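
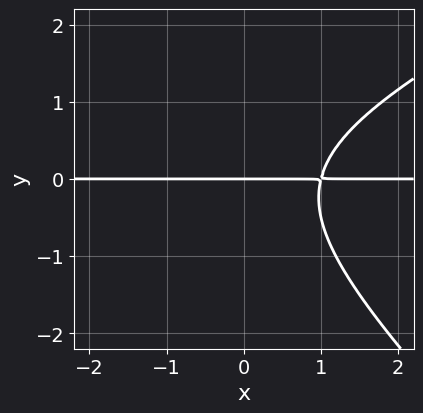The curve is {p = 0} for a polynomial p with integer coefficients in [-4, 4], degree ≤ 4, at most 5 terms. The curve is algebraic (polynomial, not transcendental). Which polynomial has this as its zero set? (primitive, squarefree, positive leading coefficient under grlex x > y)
x^2*y - x*y^2 - 2*y^3 + 2*x*y - 3*y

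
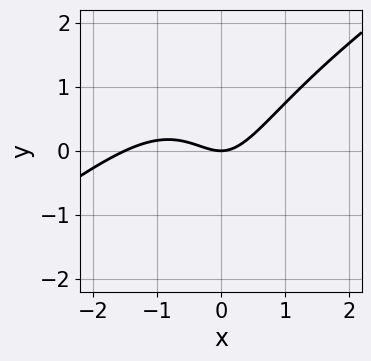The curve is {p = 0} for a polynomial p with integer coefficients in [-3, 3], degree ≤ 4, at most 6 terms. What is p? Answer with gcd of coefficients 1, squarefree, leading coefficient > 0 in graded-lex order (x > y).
(a) Degree: the shape is more complex than any degree-2 curve, so deg p = 3.
(b) From the visible intercepts: it crosses the y-axis at the gridline y = 0; one x-axis crossing is at x = 0.
(c) The integer polynomial consistent with all of this is the stated p.

2*x^3 - 3*x^2*y + 3*x^2 - y^2 - 3*y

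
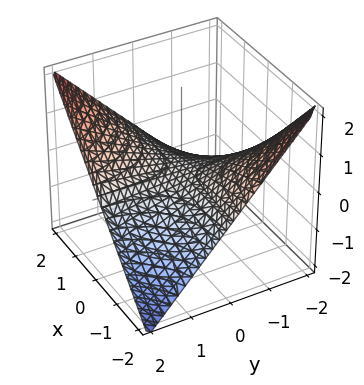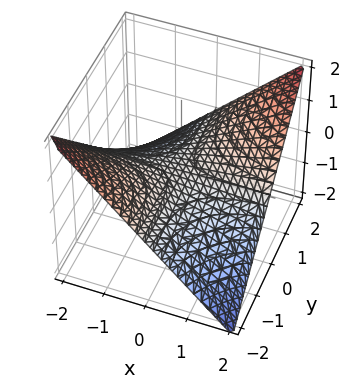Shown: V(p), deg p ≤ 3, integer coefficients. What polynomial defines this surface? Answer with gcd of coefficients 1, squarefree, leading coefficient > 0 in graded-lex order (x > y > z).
(a) deg p = 2. A hyperbolic paraboloid; a quadric.
(b) Against the integer gridlines: the visible x-axis segment lies entirely on the surface; every point of the y-axis in the box is on the surface; it meets the z-axis at z = 0 (among the integer gridlines).
(c) Matching integer coefficients to the picture gives p.

x*y - 2*z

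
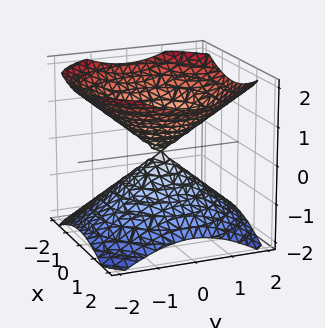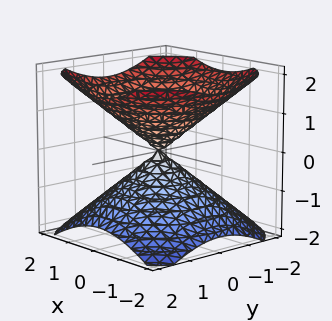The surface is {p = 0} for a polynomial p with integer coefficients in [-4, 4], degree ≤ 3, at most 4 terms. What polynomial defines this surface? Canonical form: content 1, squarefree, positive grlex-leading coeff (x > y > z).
2*x^2 + 2*y^2 - 3*z^2

(a) I count 2 distinct pieces.
(b) The degree is 2 — two nappes meeting at a single point; a quadric.
(c) Symmetries: mirror symmetry z ↦ −z ⇒ only even powers of z; the z-axis is an axis of rotation, so x and y enter only as x² + y².
(d) Checking where it meets the axes: it meets the x-axis at x = 0 (among the integer gridlines); it meets the y-axis at y = 0 (among the integer gridlines).
(e) Assembling these constraints gives the stated polynomial.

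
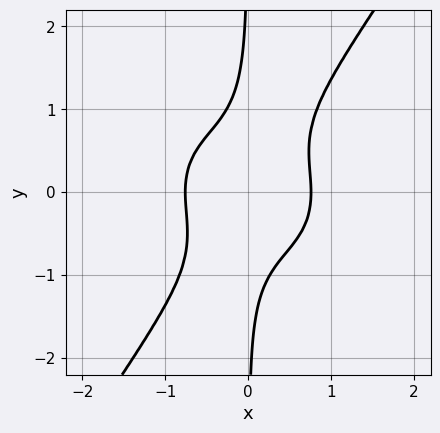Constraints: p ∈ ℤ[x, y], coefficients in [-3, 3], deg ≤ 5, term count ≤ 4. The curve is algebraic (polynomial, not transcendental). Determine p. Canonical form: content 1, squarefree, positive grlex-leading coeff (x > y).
The degree is 4 — no degree-3 curve has this shape.
Checking where it meets the axes: it misses every integer gridline on the y-axis.
Fitting integer coefficients to these (and the overall shape) gives p.

3*x^4 + 3*x^2*y^2 - 3*x*y^3 - 1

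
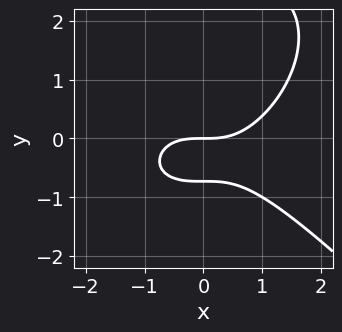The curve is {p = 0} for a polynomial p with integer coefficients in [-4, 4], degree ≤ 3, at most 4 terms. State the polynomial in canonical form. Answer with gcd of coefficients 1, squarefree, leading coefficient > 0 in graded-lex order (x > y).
x^3 + y^3 - 2*y^2 - 2*y

1. The degree is 3 — a generic line meets the curve in up to 3 points.
2. Observable constraints: it meets the x-axis at x = 0 (among the integer gridlines); it crosses the y-axis at the gridline y = 0.
3. Fitting integer coefficients to these (and the overall shape) gives p.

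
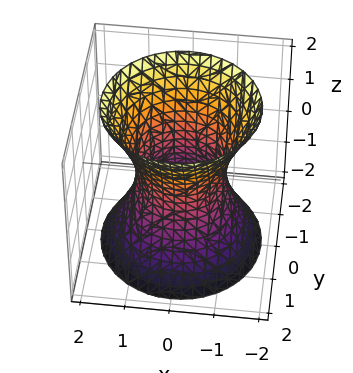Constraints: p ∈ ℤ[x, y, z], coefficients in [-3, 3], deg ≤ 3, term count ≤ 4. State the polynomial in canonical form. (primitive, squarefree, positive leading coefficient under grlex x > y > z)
(a) Degree: an hourglass — one-sheet hyperboloid; a quadric, so deg p = 2.
(b) Symmetries: every cross-section ⟂ z is a circle, so x, y appear only via x² + y²; mirror symmetry z ↦ −z ⇒ only even powers of z.
(c) Against the integer gridlines: among the integer gridlines, it crosses the y-axis at y ∈ {-1, 1}; it misses every integer gridline on the z-axis.
(d) Putting this together gives p.

2*x^2 + 2*y^2 - z^2 - 2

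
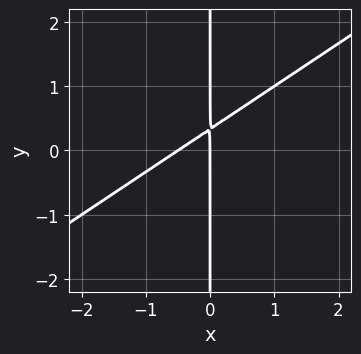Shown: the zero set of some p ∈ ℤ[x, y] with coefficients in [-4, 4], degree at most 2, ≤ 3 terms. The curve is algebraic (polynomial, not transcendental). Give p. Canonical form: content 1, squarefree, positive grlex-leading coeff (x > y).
Degree: no degree-1 curve has this shape, so deg p = 2.
Observable constraints: the visible y-axis segment lies entirely on the curve; one x-axis crossing is at x = 0.
The integer polynomial consistent with all of this is the stated p.

2*x^2 - 3*x*y + x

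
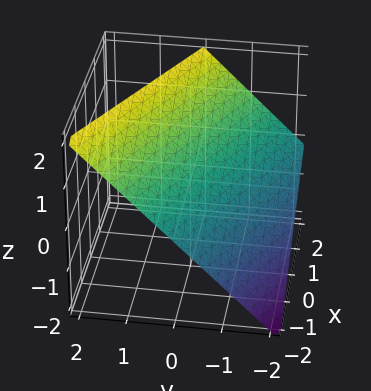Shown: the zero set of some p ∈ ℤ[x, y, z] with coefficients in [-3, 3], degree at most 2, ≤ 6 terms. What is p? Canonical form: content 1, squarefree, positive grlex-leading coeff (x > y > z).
(a) The degree is 1 — the surface is flat (a plane).
(b) From the axis intercepts and sections: it meets the y-axis at y = -1 (among the integer gridlines); it crosses the z-axis at the gridline z = 1; it crosses the x-axis at the gridline x = -2.
(c) Putting this together gives p.

x + 2*y - 2*z + 2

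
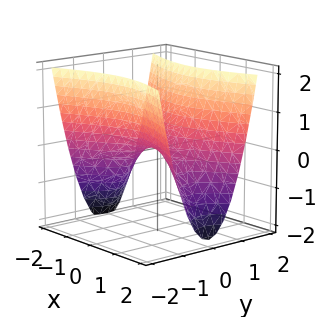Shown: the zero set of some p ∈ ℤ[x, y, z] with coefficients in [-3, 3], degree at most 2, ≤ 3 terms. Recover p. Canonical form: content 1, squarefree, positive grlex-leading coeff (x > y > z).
x^2 - 3*y^2 + 2*z

(a) The degree is 2 — a saddle surface; a quadric.
(b) Symmetries: mirror symmetry y ↦ −y ⇒ only even powers of y; mirror symmetry x ↦ −x ⇒ only even powers of x.
(c) From the visible intercepts: one z-axis crossing is at z = 0; one x-axis crossing is at x = 0.
(d) Assembling these constraints gives the stated polynomial.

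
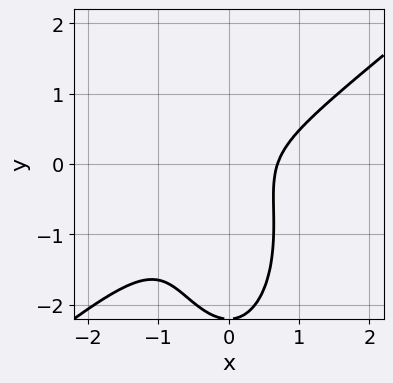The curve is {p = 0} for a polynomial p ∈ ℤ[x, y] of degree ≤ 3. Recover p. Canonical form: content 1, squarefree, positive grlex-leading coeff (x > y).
Degree: a generic line meets the curve in up to 3 points, so deg p = 3.
Against the integer gridlines: no y-intercept at any integer in the box.
Matching integer coefficients to the picture gives p.

3*x^3 - 3*x^2*y - y^3 - 2*y^2 - 1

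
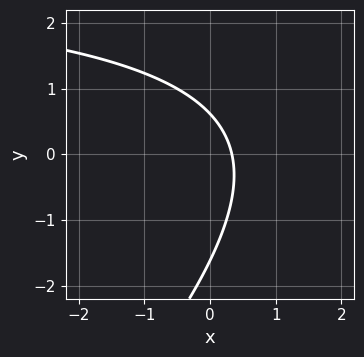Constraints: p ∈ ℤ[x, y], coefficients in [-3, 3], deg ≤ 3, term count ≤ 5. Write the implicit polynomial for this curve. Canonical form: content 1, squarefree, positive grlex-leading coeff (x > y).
x*y - y^2 - 3*x - y + 1

(a) Degree: a generic line meets the curve in up to 2 points, so deg p = 2.
(b) The integer polynomial consistent with all of this is the stated p.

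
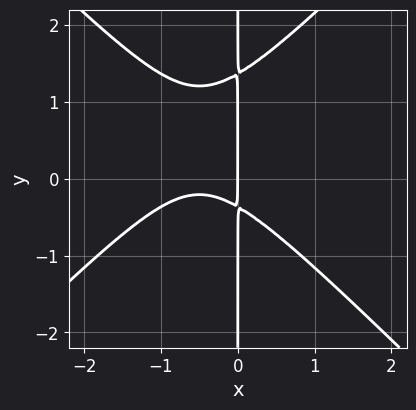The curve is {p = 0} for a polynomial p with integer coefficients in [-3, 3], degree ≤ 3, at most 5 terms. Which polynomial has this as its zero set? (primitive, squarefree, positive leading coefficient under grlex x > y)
2*x^3 - 2*x*y^2 + 2*x^2 + 2*x*y + x

(a) The degree is 3 — a generic line meets the curve in up to 3 points.
(b) From the axis intercepts and sections: the visible y-axis segment lies entirely on the curve; it crosses the x-axis at the gridline x = 0.
(c) The integer polynomial consistent with all of this is the stated p.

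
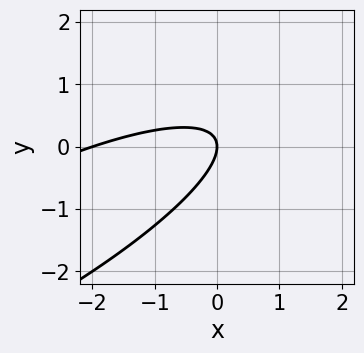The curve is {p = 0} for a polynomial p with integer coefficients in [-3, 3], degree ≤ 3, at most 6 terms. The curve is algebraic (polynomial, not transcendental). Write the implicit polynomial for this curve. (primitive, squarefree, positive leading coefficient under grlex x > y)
deg p = 2.
Checking where it meets the axes: among the integer gridlines, it crosses the x-axis at x ∈ {-2, 0}; it meets the y-axis at y = 0 (among the integer gridlines).
Fitting integer coefficients to these (and the overall shape) gives p.

x^2 - 3*x*y + 3*y^2 + 2*x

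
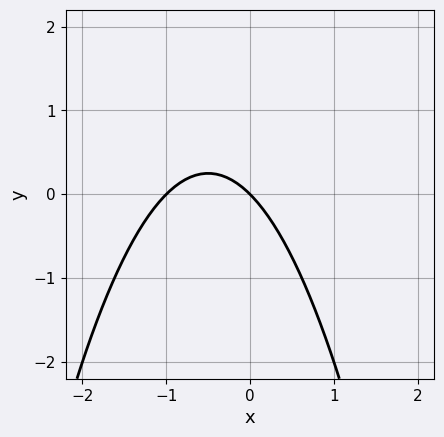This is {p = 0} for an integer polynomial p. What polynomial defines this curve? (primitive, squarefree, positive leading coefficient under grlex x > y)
(a) deg p = 2. No degree-1 curve has this shape.
(b) From the visible intercepts: one y-axis crossing is at y = 0; among the integer gridlines, it crosses the x-axis at x ∈ {-1, 0}.
(c) Fitting integer coefficients to these (and the overall shape) gives p.

x^2 + x + y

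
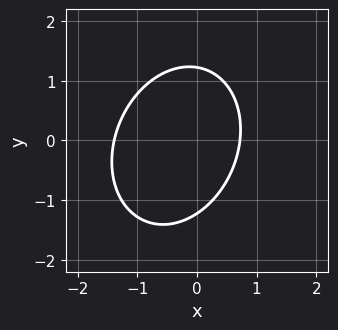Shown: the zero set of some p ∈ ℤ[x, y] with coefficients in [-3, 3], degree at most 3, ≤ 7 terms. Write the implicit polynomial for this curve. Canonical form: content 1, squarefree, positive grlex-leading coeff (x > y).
1. deg p = 2.
2. Putting this together gives p.

3*x^2 - x*y + 2*y^2 + 2*x - 3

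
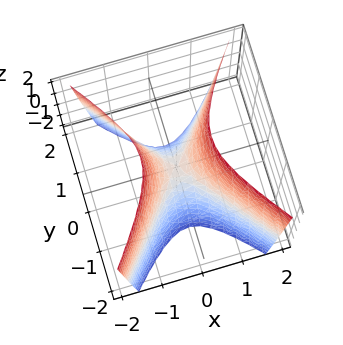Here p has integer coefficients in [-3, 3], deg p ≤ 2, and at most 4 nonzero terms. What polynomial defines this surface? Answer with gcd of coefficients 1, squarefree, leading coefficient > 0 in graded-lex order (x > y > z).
(a) The degree is 2 — a saddle surface; a quadric.
(b) Symmetries: mirror symmetry y ↦ −y ⇒ only even powers of y; it's symmetric under x → −x, forcing even powers of x.
(c) Observable constraints: it meets the z-axis at z = 0 (among the integer gridlines); it meets the y-axis at y = 0 (among the integer gridlines); one x-axis crossing is at x = 0.
(d) Together with the visible shape, these determine p as stated.

3*x^2 - 2*y^2 - z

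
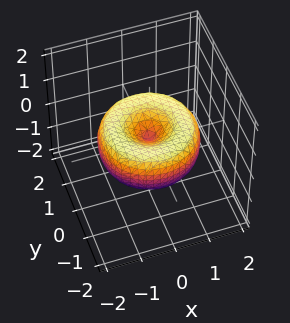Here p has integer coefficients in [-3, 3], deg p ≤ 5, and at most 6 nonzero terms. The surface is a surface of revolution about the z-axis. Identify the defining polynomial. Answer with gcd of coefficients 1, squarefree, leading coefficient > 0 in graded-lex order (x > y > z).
x^4 + 2*x^2*y^2 + y^4 - 2*x^2 - 2*y^2 + 2*z^2

The degree is 4 — the shape is more complex than any degree-3 surface.
Symmetries: rotational symmetry about the z-axis ⇒ p depends on x, y only through x² + y².
From the axis intercepts and sections: one x-axis crossing is at x = 0; a circular section at z = 0 has radius between 1 and 2; it meets the y-axis at y = 0 (among the integer gridlines).
Matching integer coefficients to the picture gives p.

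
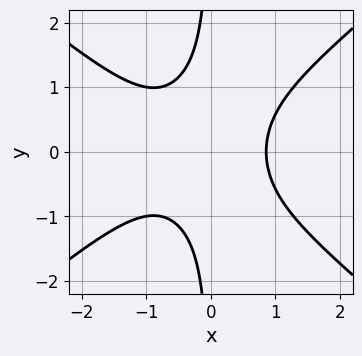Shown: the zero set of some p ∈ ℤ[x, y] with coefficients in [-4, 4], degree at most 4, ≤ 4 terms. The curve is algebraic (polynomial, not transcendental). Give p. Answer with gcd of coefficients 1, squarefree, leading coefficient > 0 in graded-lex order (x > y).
1. deg p = 3. No degree-2 curve has this shape.
2. Symmetries: mirror symmetry y ↦ −y ⇒ only even powers of y.
3. Against the integer gridlines: the curve avoids every integer y-axis point in the box.
4. The integer polynomial consistent with all of this is the stated p.

2*x^3 - 3*x*y^2 + x^2 - 2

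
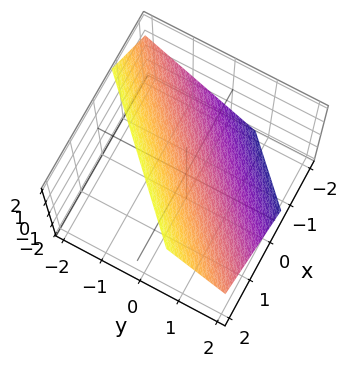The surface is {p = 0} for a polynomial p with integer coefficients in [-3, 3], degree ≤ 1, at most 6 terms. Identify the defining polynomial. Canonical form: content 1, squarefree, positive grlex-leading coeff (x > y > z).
3*x - 3*y - 3*z + 2

The degree is 1 — every cross-section is a straight line — this is a plane.
The integer polynomial consistent with all of this is the stated p.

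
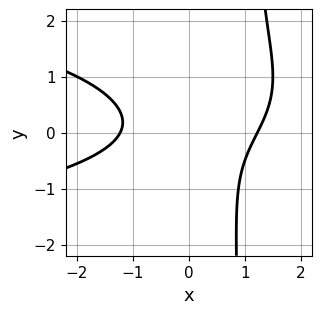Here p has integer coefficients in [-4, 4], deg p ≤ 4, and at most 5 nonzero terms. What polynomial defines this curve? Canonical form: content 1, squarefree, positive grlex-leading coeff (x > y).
1. deg p = 3. A generic line meets the curve in up to 3 points.
2. Observable constraints: the curve avoids every integer y-axis point in the box.
3. Fitting integer coefficients to these (and the overall shape) gives p.

3*x*y^2 + 2*x^2 - 2*x*y - 3*y^2 - 3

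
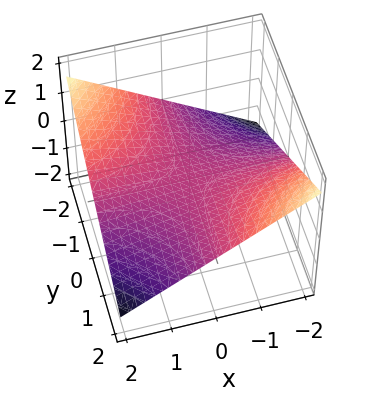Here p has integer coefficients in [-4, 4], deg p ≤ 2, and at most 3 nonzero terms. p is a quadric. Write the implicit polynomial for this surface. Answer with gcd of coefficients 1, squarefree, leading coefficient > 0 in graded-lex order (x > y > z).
x*y + 3*z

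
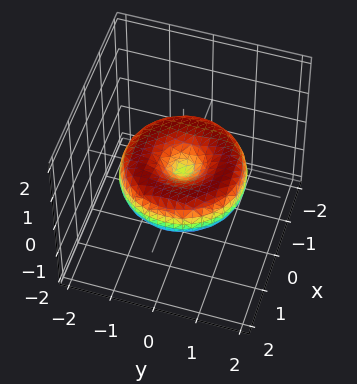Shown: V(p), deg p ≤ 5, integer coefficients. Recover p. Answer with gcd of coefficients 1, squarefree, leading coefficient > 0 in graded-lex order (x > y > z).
x^4 + 2*x^2*y^2 + y^4 - 2*x^2 - 2*y^2 + 3*z^2

(a) The degree is 4 — a generic line meets the surface in up to 4 points.
(b) Symmetries: the z-axis is an axis of rotation, so x and y enter only as x² + y².
(c) Against the integer gridlines: a circular section at z = 0 has radius between 1 and 2; it meets the x-axis at x = 0 (among the integer gridlines); one y-axis crossing is at y = 0; it meets the z-axis at z = 0 (among the integer gridlines).
(d) Solving for integer coefficients yields p as stated.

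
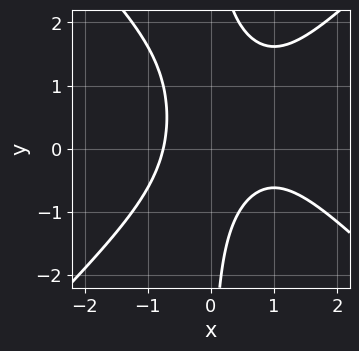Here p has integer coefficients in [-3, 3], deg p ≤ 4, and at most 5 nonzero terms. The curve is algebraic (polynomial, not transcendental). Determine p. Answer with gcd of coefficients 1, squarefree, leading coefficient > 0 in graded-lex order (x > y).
First, the degree is 3 — the shape is more complex than any degree-2 curve.
Next, from the axis intercepts and sections: no y-intercept at any integer in the box.
Finally, solving for integer coefficients yields p as stated.

x^3 - x*y^2 - x^2 + x*y + 1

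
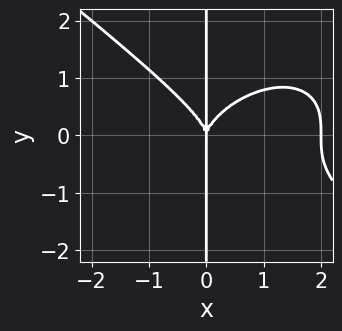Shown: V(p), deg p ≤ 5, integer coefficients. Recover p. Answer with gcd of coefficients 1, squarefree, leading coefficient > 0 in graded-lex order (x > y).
First, degree: no degree-3 curve has this shape, so deg p = 4.
Next, observable constraints: the visible y-axis segment lies entirely on the curve; among the integer gridlines, it crosses the x-axis at x ∈ {0, 2}.
Finally, matching integer coefficients to the picture gives p.

x^4 + 2*x*y^3 - 2*x^3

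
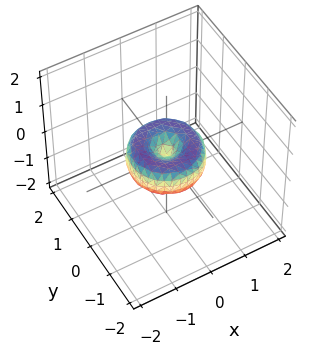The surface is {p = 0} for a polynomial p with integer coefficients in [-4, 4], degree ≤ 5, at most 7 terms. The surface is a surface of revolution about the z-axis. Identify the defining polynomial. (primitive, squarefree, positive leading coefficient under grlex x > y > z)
x^4 + 2*x^2*y^2 + y^4 - x^2 - y^2 + z^2

(a) The degree is 4 — the shape is more complex than any degree-3 surface.
(b) Symmetries: rotational symmetry about the z-axis ⇒ p depends on x, y only through x² + y².
(c) From the axis intercepts and sections: a circular section at z = 0 has radius exactly 1; it meets the z-axis at z = 0 (among the integer gridlines); among the integer gridlines, it crosses the x-axis at x ∈ {-1, 0, 1}.
(d) Matching integer coefficients to the picture gives p.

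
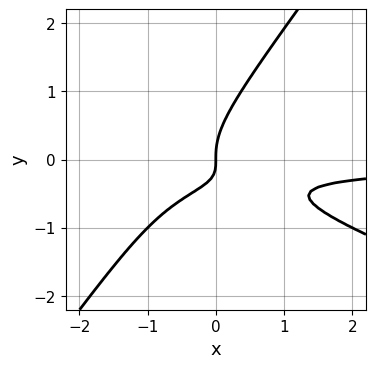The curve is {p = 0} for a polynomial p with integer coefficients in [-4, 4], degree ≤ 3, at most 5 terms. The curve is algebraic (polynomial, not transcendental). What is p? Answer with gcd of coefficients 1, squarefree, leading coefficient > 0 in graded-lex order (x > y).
x^2*y + 2*x*y^2 - 2*y^3 + 2*x*y + x

The degree is 3 — a generic line meets the curve in up to 3 points.
Checking where it meets the axes: it meets the y-axis at y = 0 (among the integer gridlines); it crosses the x-axis at the gridline x = 0.
Matching integer coefficients to the picture gives p.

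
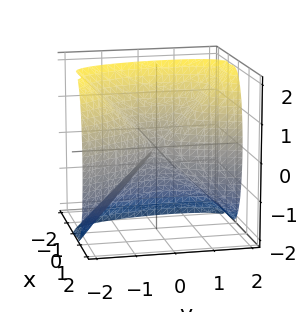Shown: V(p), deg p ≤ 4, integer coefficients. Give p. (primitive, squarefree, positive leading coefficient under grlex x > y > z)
1. deg p = 3. The shape is more complex than any degree-2 surface.
2. Observable constraints: one y-axis crossing is at y = 0; it meets the z-axis at z = 0 (among the integer gridlines); it meets the x-axis at x = 0 (among the integer gridlines).
3. Fitting integer coefficients to these (and the overall shape) gives p.

3*x^3 + x^2*y - y^2 + z^2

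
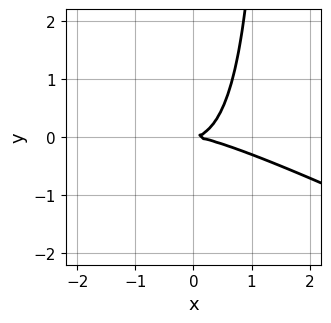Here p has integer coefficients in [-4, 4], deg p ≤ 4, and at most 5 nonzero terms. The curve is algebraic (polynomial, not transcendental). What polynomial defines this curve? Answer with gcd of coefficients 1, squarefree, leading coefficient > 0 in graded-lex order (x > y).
x^3 + 3*x^2*y + 2*x*y^2 - 3*y^2

(a) deg p = 3. The shape is more complex than any degree-2 curve.
(b) Observable constraints: it crosses the x-axis at the gridline x = 0; it meets the y-axis at y = 0 (among the integer gridlines).
(c) These observations pin down the coefficients.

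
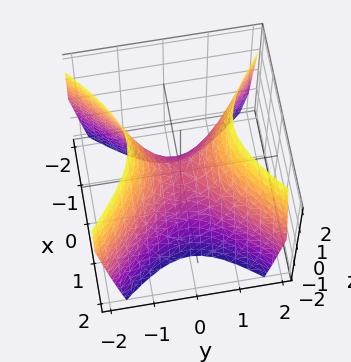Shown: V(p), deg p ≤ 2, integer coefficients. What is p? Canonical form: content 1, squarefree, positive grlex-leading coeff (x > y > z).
3*x^2 - 3*y^2 + 2*z

(a) deg p = 2. A hyperbolic paraboloid; a quadric.
(b) Symmetries: mirror symmetry x ↦ −x ⇒ only even powers of x; it's symmetric under y → −y, forcing even powers of y.
(c) Against the integer gridlines: one z-axis crossing is at z = 0; it crosses the y-axis at the gridline y = 0.
(d) Fitting integer coefficients to these (and the overall shape) gives p.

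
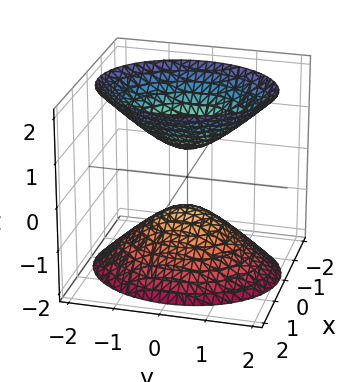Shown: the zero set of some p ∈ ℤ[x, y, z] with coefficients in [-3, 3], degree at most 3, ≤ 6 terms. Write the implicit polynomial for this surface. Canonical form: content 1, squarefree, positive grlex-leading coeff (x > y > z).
3*x^2 + 2*y^2 - 2*z^2 + 1

(a) I count 2 distinct pieces. Treating them together as one polynomial.
(b) deg p = 2. Two sheets facing apart; a quadric.
(c) Symmetries: mirror symmetry z ↦ −z ⇒ only even powers of z; it's symmetric under x → −x, forcing even powers of x; the y ↦ −y reflection is a symmetry, so y appears only in even powers.
(d) Checking where it meets the axes: the surface avoids every integer y-axis point in the box; no x-intercept at any integer in the box.
(e) Together with the visible shape, these determine p as stated.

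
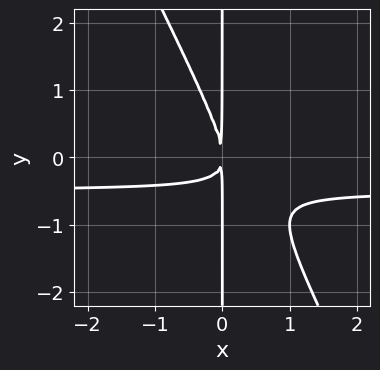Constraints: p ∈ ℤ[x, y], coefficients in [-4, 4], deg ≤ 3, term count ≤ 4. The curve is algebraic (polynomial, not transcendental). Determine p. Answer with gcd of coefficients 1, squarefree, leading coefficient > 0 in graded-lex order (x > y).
2*x^2*y + x*y^2 + x^2

1. The degree is 3 — the shape is more complex than any degree-2 curve.
2. Against the integer gridlines: every point of the y-axis in the box is on the curve.
3. Assembling these constraints gives the stated polynomial.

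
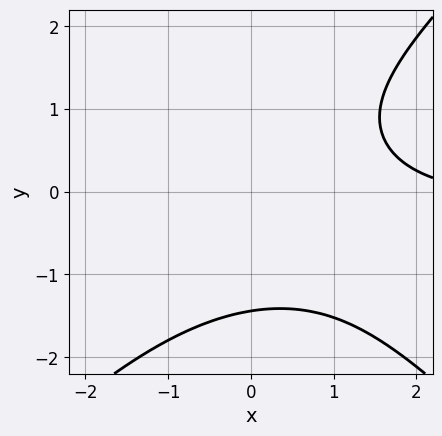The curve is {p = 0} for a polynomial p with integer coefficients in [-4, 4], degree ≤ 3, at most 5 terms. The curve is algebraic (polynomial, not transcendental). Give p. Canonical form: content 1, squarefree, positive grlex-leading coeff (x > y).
x^2*y - y^3 + x - 3

First, degree: no degree-2 curve has this shape, so deg p = 3.
Then, observable constraints: the curve avoids every integer x-axis point in the box.
Finally, solving for integer coefficients yields p as stated.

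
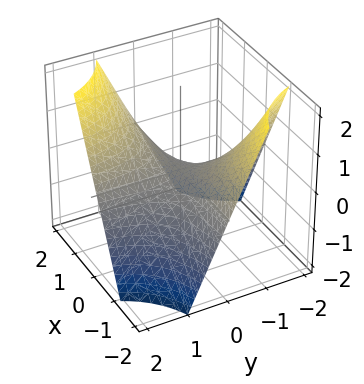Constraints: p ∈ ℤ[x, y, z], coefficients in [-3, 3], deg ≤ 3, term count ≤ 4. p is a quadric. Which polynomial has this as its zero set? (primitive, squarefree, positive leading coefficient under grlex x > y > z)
x*y - z

First, degree: a saddle surface; a quadric, so deg p = 2.
Then, reading off the gridlines: every point of the y-axis in the box is on the surface; the visible x-axis segment lies entirely on the surface; it crosses the z-axis at the gridline z = 0.
Finally, assembling these constraints gives the stated polynomial.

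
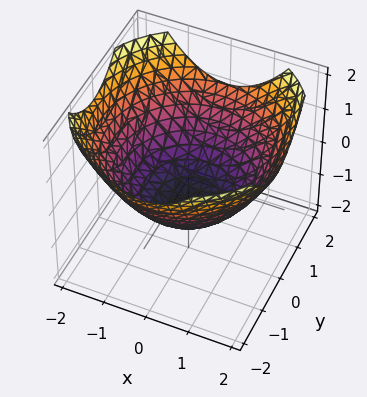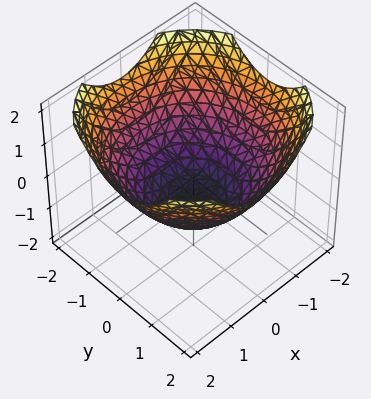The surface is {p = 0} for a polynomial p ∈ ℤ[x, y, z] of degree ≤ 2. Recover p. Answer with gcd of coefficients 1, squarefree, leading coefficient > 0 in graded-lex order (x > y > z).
(a) deg p = 2.
(b) Symmetries: every cross-section ⟂ z is a circle, so x, y appear only via x² + y².
(c) From the visible intercepts: it meets the z-axis at z = -1 (among the integer gridlines); a circular section at z = 0 has radius between 1 and 2.
(d) The integer polynomial consistent with all of this is the stated p.

x^2 + y^2 - 2*z - 2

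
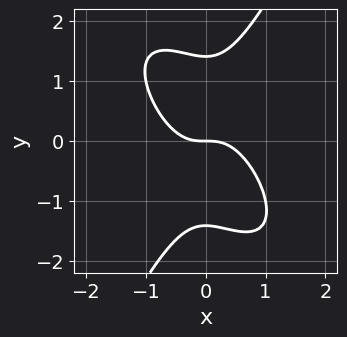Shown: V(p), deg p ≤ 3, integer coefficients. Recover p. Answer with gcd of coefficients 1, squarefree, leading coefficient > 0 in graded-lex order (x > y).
3*x^3 + 2*x^2*y - y^3 + 2*y

Degree: the shape is more complex than any degree-2 curve, so deg p = 3.
From the visible intercepts: it meets the x-axis at x = 0 (among the integer gridlines); it meets the y-axis at y = 0 (among the integer gridlines).
The integer polynomial consistent with all of this is the stated p.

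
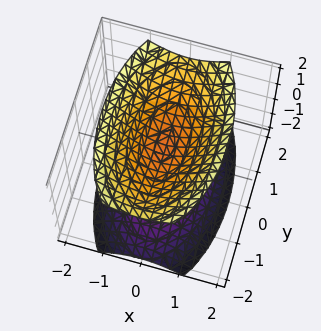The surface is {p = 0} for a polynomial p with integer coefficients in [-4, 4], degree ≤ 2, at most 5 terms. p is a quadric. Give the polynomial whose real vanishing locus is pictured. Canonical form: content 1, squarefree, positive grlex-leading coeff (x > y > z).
First, there are 2 components.
Then, the degree is 2 — two sheets facing apart; a quadric.
Then, symmetries: mirror symmetry y ↦ −y ⇒ only even powers of y; the z ↦ −z reflection is a symmetry, so z appears only in even powers; it's symmetric under x → −x, forcing even powers of x.
Next, checking where it meets the axes: no y-intercept at any integer in the box; the surface avoids every integer x-axis point in the box.
Finally, putting this together gives p.

3*x^2 + y^2 - 2*z^2 + 1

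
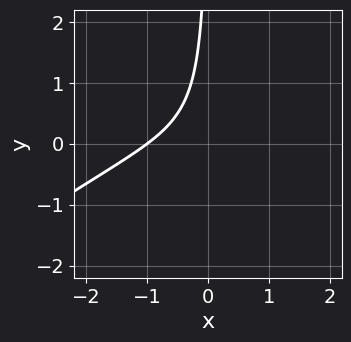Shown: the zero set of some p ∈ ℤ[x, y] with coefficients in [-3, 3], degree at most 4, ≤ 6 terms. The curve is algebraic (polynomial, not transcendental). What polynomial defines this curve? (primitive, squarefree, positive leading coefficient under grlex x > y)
First, deg p = 3. No degree-2 curve has this shape.
Then, observable constraints: one x-axis crossing is at x = -1; it misses every integer gridline on the y-axis.
Finally, solving for integer coefficients yields p as stated.

x^3 - 2*x^2*y + x*y^2 + 2*x*y + 1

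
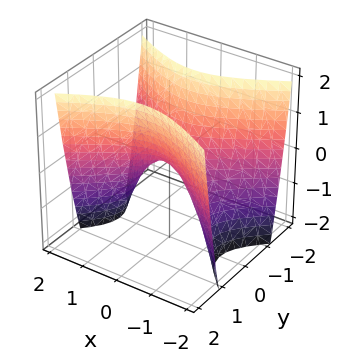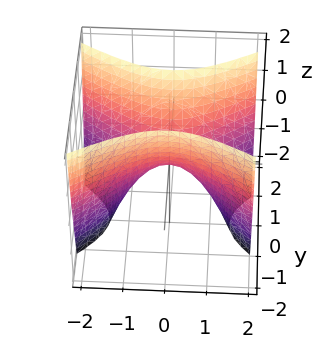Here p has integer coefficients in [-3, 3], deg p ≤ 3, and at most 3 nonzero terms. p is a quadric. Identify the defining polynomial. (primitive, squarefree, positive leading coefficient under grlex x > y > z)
1. Degree: a saddle surface; a quadric, so deg p = 2.
2. Symmetries: mirror symmetry y ↦ −y ⇒ only even powers of y; the x ↦ −x reflection is a symmetry, so x appears only in even powers.
3. Against the integer gridlines: it crosses the x-axis at the gridline x = 0; it meets the z-axis at z = 0 (among the integer gridlines).
4. The integer polynomial consistent with all of this is the stated p.

x^2 - 2*y^2 + z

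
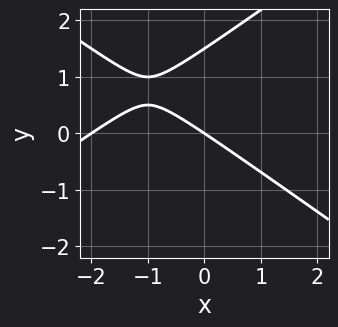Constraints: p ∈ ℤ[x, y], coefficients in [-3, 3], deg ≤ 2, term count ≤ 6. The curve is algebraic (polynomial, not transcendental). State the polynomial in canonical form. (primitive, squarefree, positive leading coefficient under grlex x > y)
Degree: the shape is more complex than any degree-1 curve, so deg p = 2.
Against the integer gridlines: it meets the y-axis at y = 0 (among the integer gridlines); the x-axis gridline crossings are at x ∈ {-2, 0}.
Fitting integer coefficients to these (and the overall shape) gives p.

x^2 - 2*y^2 + 2*x + 3*y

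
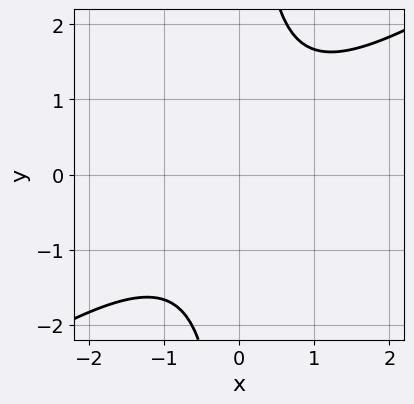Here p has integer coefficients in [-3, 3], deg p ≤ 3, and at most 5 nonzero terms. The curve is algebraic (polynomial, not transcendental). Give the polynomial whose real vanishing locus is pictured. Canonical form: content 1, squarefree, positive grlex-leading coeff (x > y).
2*x^2 - 3*x*y + 3

The degree is 2 — no degree-1 curve has this shape.
Against the integer gridlines: it misses every integer gridline on the y-axis; the curve avoids every integer x-axis point in the box.
The integer polynomial consistent with all of this is the stated p.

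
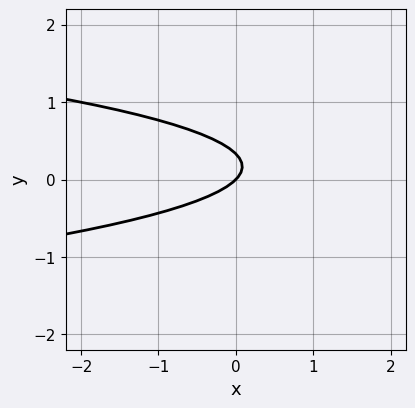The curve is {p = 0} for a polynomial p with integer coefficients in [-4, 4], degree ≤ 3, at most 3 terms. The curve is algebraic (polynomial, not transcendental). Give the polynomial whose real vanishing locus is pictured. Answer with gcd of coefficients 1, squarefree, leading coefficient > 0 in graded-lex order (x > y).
1. Degree: a generic line meets the curve in up to 2 points, so deg p = 2.
2. Checking where it meets the axes: one y-axis crossing is at y = 0; one x-axis crossing is at x = 0.
3. Fitting integer coefficients to these (and the overall shape) gives p.

3*y^2 + x - y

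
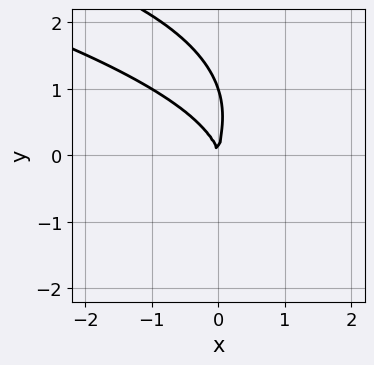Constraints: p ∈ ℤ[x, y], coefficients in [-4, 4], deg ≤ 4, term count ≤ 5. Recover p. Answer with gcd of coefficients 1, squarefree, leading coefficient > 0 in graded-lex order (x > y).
y^4 + 3*x*y^2 - y^3 + 3*x^2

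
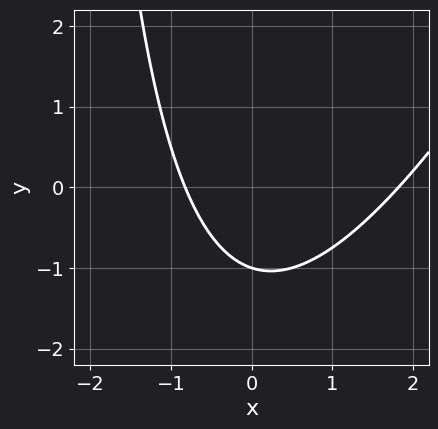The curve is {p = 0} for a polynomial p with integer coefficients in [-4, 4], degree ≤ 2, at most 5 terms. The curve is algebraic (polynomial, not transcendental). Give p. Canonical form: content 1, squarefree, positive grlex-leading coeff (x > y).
2*x^2 - x*y - 2*x - 3*y - 3

First, deg p = 2. A generic line meets the curve in up to 2 points.
Then, observable constraints: it crosses the y-axis at the gridline y = -1.
Finally, together with the visible shape, these determine p as stated.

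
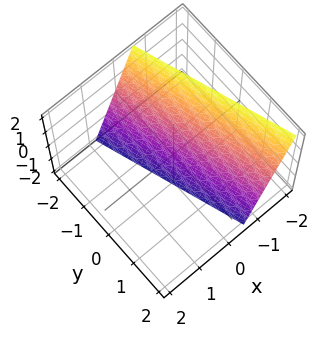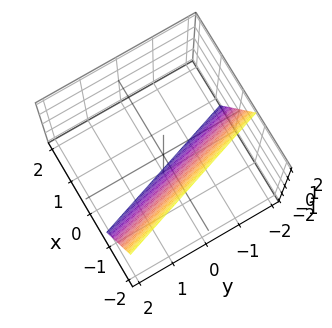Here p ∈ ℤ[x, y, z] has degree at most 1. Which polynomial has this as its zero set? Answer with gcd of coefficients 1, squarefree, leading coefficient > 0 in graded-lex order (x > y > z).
3*x + y + z + 2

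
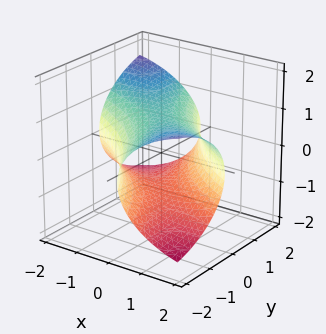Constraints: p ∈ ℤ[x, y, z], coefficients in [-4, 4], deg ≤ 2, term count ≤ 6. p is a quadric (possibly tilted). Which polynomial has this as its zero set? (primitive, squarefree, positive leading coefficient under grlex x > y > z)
x^2 + 3*x*y + y^2 + 3*z^2 - 3

(a) Degree: the shape is more complex than any degree-1 surface, so deg p = 2.
(b) Reading off the gridlines: among the integer gridlines, it crosses the z-axis at z ∈ {-1, 1}.
(c) Matching integer coefficients to the picture gives p.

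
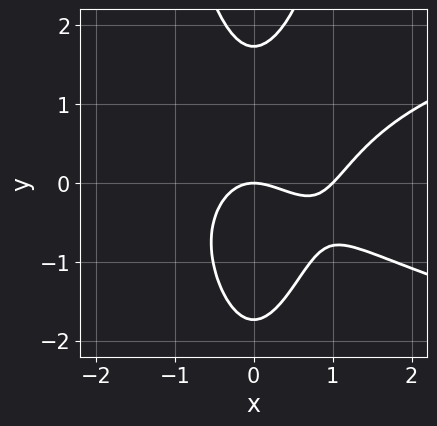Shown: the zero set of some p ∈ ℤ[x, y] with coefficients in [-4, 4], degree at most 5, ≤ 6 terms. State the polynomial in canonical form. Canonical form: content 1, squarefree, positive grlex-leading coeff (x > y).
3*x^2*y^2 - 3*x^3 - y^3 + 3*x^2 + 3*y

(a) The degree is 4 — no degree-3 curve has this shape.
(b) Against the integer gridlines: it meets the y-axis at y = 0 (among the integer gridlines); among the integer gridlines, it crosses the x-axis at x ∈ {0, 1}.
(c) The integer polynomial consistent with all of this is the stated p.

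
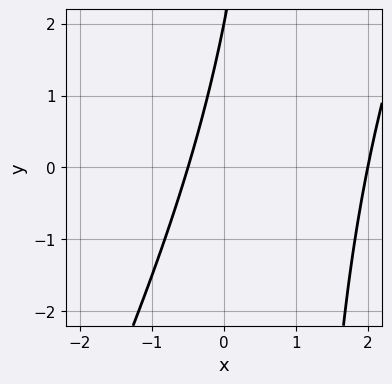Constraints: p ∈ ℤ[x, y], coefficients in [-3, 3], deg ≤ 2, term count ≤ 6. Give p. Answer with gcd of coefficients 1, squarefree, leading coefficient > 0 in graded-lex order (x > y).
2*x^2 - x*y - 3*x + y - 2

First, degree: a generic line meets the curve in up to 2 points, so deg p = 2.
Then, from the visible intercepts: one y-axis crossing is at y = 2; it meets the x-axis at x = 2 (among the integer gridlines).
Finally, matching integer coefficients to the picture gives p.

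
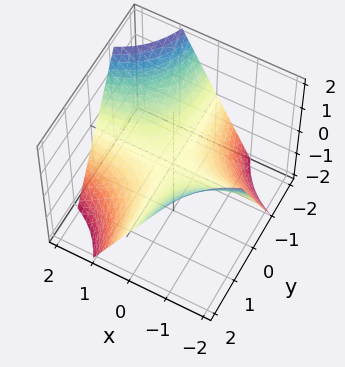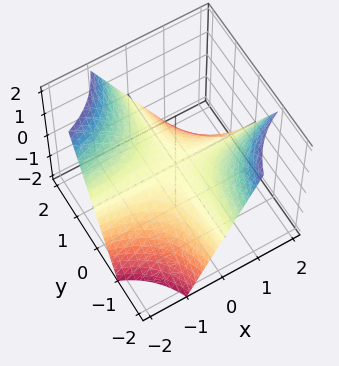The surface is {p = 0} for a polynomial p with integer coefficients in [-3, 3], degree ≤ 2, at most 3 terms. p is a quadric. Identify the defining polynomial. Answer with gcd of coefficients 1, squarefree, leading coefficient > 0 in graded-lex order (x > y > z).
x*y + z

1. Degree: a hyperbolic paraboloid; a quadric, so deg p = 2.
2. Reading off the gridlines: the visible y-axis segment lies entirely on the surface; it crosses the z-axis at the gridline z = 0; every point of the x-axis in the box is on the surface.
3. Matching integer coefficients to the picture gives p.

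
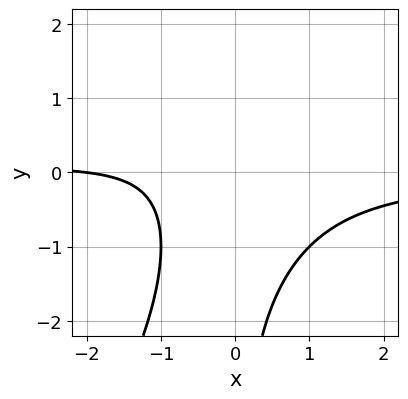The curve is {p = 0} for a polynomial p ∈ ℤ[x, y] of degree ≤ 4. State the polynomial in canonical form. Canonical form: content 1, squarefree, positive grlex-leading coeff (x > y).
2*x^2*y - x*y^2 + x + 2

deg p = 3.
Observable constraints: no y-intercept at any integer in the box; it meets the x-axis at x = -2 (among the integer gridlines).
Together with the visible shape, these determine p as stated.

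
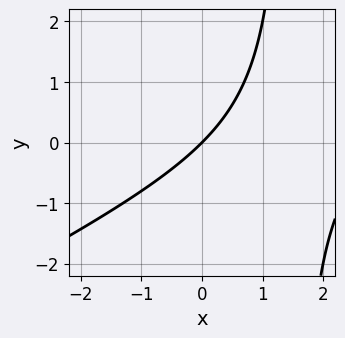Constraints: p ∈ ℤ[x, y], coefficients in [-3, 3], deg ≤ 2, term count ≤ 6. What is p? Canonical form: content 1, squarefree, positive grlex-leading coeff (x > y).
First, deg p = 2. No degree-1 curve has this shape.
Next, from the visible intercepts: it meets the x-axis at x = 0 (among the integer gridlines); it meets the y-axis at y = 0 (among the integer gridlines).
Finally, matching integer coefficients to the picture gives p.

x^2 - 2*x*y - 3*x + 3*y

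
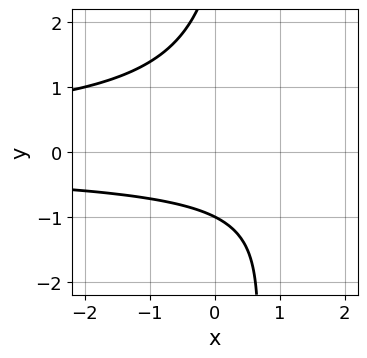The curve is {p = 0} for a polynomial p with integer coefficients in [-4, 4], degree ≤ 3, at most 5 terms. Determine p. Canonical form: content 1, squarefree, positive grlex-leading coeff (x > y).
2*x*y^2 - y^2 + 2*y + 3

1. deg p = 3.
2. Against the integer gridlines: the curve avoids every integer x-axis point in the box; it meets the y-axis at y = -1 (among the integer gridlines).
3. The integer polynomial consistent with all of this is the stated p.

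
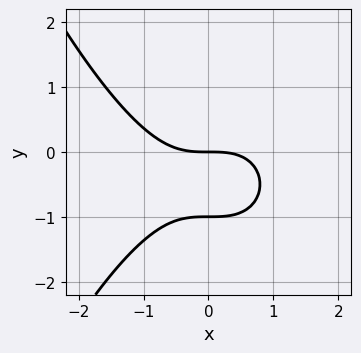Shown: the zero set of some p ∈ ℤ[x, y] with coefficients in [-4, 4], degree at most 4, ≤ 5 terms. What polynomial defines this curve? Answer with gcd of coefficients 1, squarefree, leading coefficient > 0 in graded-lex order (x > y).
x^3 + 2*y^2 + 2*y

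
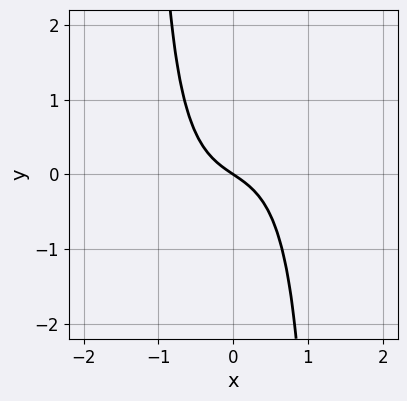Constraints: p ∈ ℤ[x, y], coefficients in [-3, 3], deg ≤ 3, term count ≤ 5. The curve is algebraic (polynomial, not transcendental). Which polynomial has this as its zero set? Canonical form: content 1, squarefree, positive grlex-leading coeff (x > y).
deg p = 3. No degree-2 curve has this shape.
Observable constraints: it crosses the y-axis at the gridline y = 0; it meets the x-axis at x = 0 (among the integer gridlines).
Together with the visible shape, these determine p as stated.

3*x^3 - 2*x^2*y + 2*x + 3*y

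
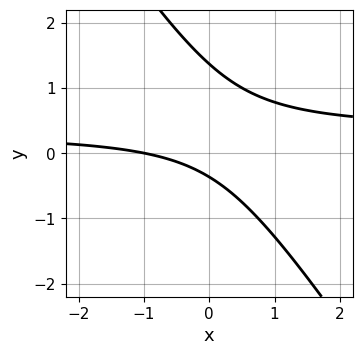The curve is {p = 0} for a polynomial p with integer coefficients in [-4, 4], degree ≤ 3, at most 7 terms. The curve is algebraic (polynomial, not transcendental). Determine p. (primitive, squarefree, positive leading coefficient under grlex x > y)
(a) The degree is 2 — no degree-1 curve has this shape.
(b) From the axis intercepts and sections: it crosses the x-axis at the gridline x = -1.
(c) These observations pin down the coefficients.

3*x*y + 2*y^2 - x - 2*y - 1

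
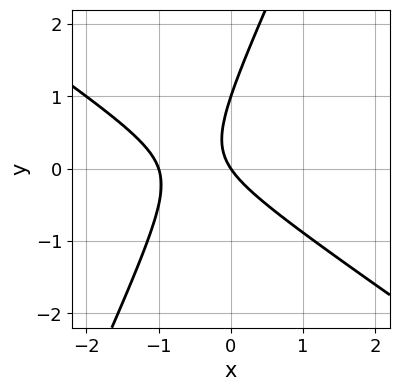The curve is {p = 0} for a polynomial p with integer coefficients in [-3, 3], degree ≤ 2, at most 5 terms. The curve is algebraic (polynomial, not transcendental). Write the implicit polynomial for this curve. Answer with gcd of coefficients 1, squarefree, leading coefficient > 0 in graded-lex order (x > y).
First, degree: no degree-1 curve has this shape, so deg p = 2.
Then, observable constraints: the x-axis gridline crossings are at x ∈ {-1, 0}; the y-axis gridline crossings are at y ∈ {0, 1}.
Finally, solving for integer coefficients yields p as stated.

3*x^2 + 3*x*y - 2*y^2 + 3*x + 2*y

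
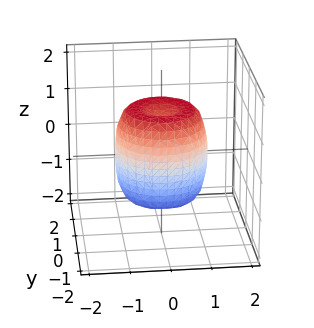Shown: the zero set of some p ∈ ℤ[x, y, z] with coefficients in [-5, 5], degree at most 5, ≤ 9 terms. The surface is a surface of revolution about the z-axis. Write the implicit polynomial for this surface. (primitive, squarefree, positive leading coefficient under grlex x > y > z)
2*x^4 + 4*x^2*y^2 + 2*y^4 - 2*x^2 - 2*y^2 + z^2 - 1

Degree: the shape is more complex than any degree-3 surface, so deg p = 4.
Symmetries: the surface is invariant under rotation about z: p = q(x² + y², z).
From the axis intercepts and sections: a circular section at z = 1 has radius exactly 1; among the integer gridlines, it crosses the z-axis at z ∈ {-1, 1}.
Together with the visible shape, these determine p as stated.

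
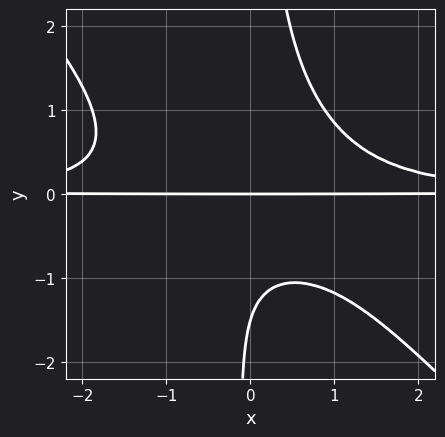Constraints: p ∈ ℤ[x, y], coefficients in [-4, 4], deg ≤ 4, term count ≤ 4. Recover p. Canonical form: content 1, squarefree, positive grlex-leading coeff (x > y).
(a) deg p = 4. No degree-3 curve has this shape.
(b) Checking where it meets the axes: every point of the x-axis in the box is on the curve; it meets the y-axis at y = 0 (among the integer gridlines).
(c) These observations pin down the coefficients.

3*x^2*y^2 + 3*x*y^3 - 2*y^2 - 3*y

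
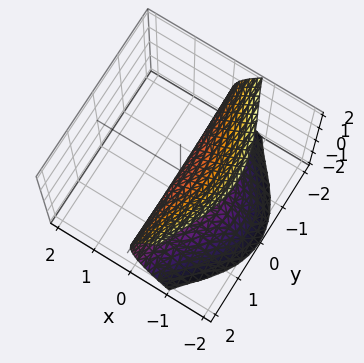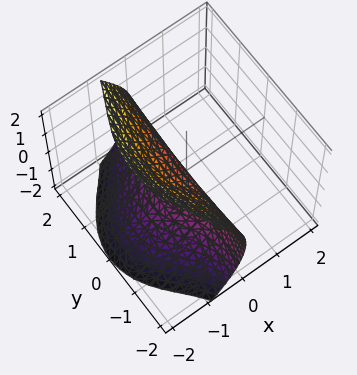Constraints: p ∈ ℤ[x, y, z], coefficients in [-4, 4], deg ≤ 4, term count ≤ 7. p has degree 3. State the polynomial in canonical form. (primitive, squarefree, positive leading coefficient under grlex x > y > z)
2*x^3 - x^2*z + 3*x*y^2 + 3*z^2 + 2*x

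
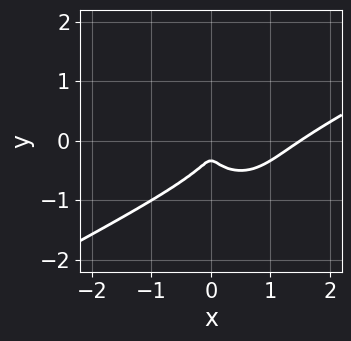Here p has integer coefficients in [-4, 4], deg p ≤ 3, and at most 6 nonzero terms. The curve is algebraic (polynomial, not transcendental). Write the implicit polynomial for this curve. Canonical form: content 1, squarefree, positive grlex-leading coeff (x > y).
2*x^3 - 3*x^2*y - 3*y^3 - 3*x^2 - y^2

(a) Degree: no degree-2 curve has this shape, so deg p = 3.
(b) The integer polynomial consistent with all of this is the stated p.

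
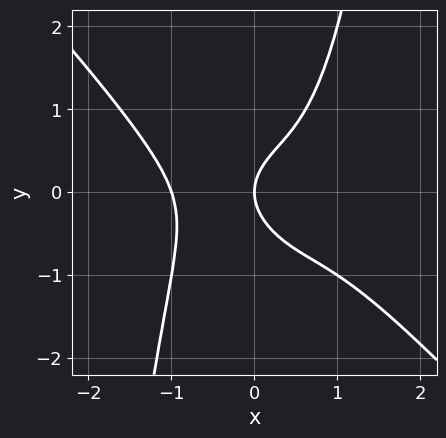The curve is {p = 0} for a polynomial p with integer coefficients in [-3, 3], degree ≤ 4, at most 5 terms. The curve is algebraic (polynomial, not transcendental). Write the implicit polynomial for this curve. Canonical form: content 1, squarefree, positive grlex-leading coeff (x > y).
The degree is 4 — the shape is more complex than any degree-3 curve.
From the axis intercepts and sections: it meets the y-axis at y = 0 (among the integer gridlines); among the integer gridlines, it crosses the x-axis at x ∈ {-1, 0}.
These observations pin down the coefficients.

x^4 + x^3*y - y^2 + x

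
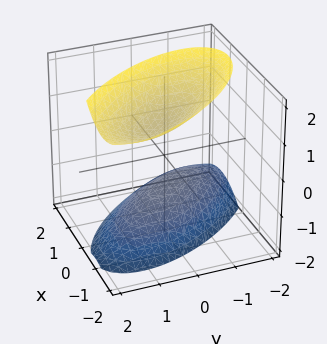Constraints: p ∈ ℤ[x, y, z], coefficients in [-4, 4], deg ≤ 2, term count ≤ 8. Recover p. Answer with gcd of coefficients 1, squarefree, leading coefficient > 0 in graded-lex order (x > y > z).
3*x^2 + 3*x*y + x*z + 2*y^2 - 2*z^2 + 2

There are 2 components. Treating them together as one polynomial.
Degree: no degree-1 surface has this shape, so deg p = 2.
Reading off the gridlines: it misses every integer gridline on the x-axis; among the integer gridlines, it crosses the z-axis at z ∈ {-1, 1}; the surface avoids every integer y-axis point in the box.
Putting this together gives p.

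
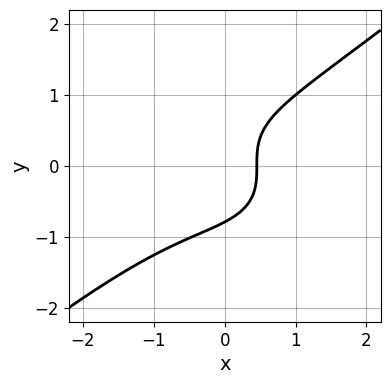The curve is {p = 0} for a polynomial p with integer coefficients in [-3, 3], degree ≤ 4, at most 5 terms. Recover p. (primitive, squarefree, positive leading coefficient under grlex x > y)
First, the degree is 3 — a generic line meets the curve in up to 3 points.
Finally, the integer polynomial consistent with all of this is the stated p.

x^3 - 2*y^3 + 2*x - 1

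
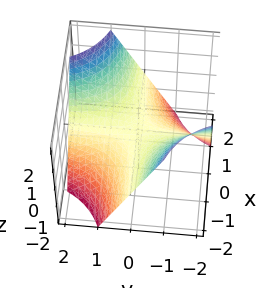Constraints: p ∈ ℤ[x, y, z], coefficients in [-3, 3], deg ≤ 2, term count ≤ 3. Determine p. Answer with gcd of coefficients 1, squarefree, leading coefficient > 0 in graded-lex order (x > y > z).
1. Degree: a saddle surface; a quadric, so deg p = 2.
2. Reading off the gridlines: the visible y-axis segment lies entirely on the surface; one z-axis crossing is at z = 0; every point of the x-axis in the box is on the surface.
3. Assembling these constraints gives the stated polynomial.

x*y - z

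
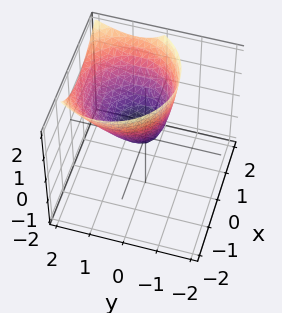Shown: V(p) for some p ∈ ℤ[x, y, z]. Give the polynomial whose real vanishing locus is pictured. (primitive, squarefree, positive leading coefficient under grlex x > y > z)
2*x^2 - x*z + 2*y^2 - 2*y*z - 2*z

(a) The degree is 2 — a generic line meets the surface in up to 2 points.
(b) From the visible intercepts: one z-axis crossing is at z = 0; one y-axis crossing is at y = 0; it meets the x-axis at x = 0 (among the integer gridlines).
(c) Fitting integer coefficients to these (and the overall shape) gives p.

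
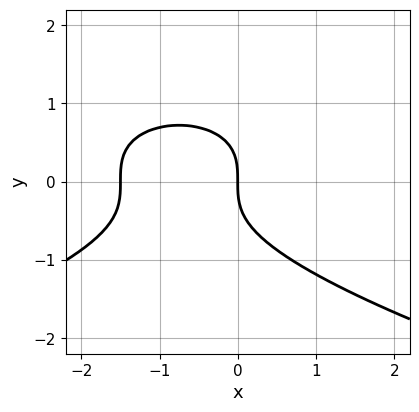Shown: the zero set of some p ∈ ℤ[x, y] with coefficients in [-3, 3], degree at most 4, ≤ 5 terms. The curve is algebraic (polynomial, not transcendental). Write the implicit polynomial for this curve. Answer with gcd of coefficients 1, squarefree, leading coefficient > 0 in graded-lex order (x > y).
1. The degree is 3 — no degree-2 curve has this shape.
2. Against the integer gridlines: one y-axis crossing is at y = 0; it meets the x-axis at x = 0 (among the integer gridlines).
3. Fitting integer coefficients to these (and the overall shape) gives p.

3*y^3 + 2*x^2 + 3*x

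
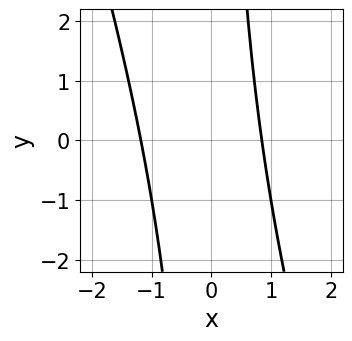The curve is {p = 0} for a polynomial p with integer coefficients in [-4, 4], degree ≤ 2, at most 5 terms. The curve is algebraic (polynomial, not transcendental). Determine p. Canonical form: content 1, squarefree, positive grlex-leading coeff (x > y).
3*x^2 + x*y + x - 3

1. The degree is 2 — the shape is more complex than any degree-1 curve.
2. Observable constraints: the curve avoids every integer y-axis point in the box.
3. Matching integer coefficients to the picture gives p.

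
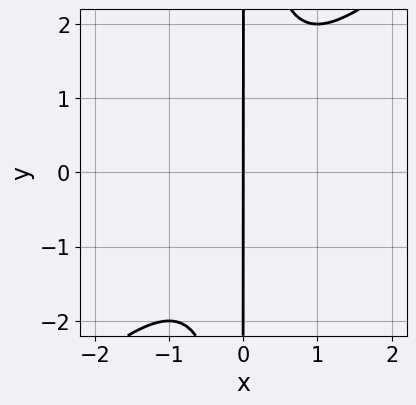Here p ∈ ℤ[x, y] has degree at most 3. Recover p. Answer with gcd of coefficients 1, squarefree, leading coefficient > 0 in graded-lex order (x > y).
x^3 - x^2*y + x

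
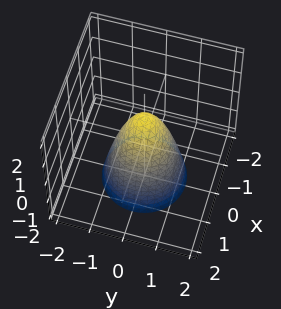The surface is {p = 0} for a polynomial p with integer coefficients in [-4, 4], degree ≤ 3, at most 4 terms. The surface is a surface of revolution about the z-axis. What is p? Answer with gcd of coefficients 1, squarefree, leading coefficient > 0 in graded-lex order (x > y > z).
2*x^2 + 2*y^2 + z - 1

Degree: the shape is more complex than any degree-1 surface, so deg p = 2.
Symmetry: the surface is invariant under rotation about z: p = q(x² + y², z).
Against the integer gridlines: it crosses the z-axis at the gridline z = 1; a circular section at z = 0 has radius between 0 and 1.
Fitting integer coefficients to these (and the overall shape) gives p.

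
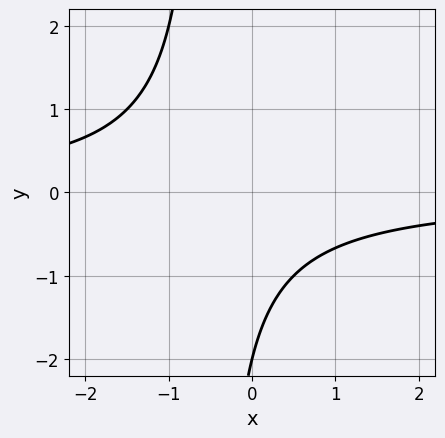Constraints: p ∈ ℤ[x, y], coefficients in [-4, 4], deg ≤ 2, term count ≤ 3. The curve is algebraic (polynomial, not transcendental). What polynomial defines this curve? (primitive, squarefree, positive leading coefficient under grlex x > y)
First, the degree is 2 — a generic line meets the curve in up to 2 points.
Next, observable constraints: the curve avoids every integer x-axis point in the box; one y-axis crossing is at y = -2.
Finally, putting this together gives p.

2*x*y + y + 2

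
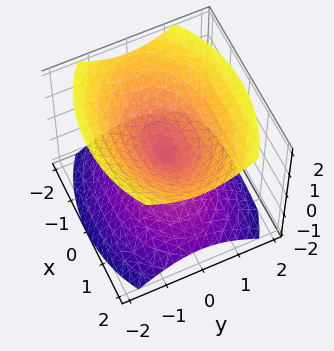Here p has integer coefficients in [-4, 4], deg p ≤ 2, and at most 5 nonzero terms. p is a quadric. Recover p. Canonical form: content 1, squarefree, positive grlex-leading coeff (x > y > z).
First, the picture has 2 separate pieces. Treating them together as one polynomial.
Next, deg p = 2. Two nappes meeting at a single point; a quadric.
Then, symmetries: mirror symmetry z ↦ −z ⇒ only even powers of z; mirror symmetry y ↦ −y ⇒ only even powers of y; mirror symmetry x ↦ −x ⇒ only even powers of x.
Then, from the visible intercepts: one x-axis crossing is at x = 0; it crosses the y-axis at the gridline y = 0.
Finally, together with the visible shape, these determine p as stated.

x^2 + 2*y^2 - 2*z^2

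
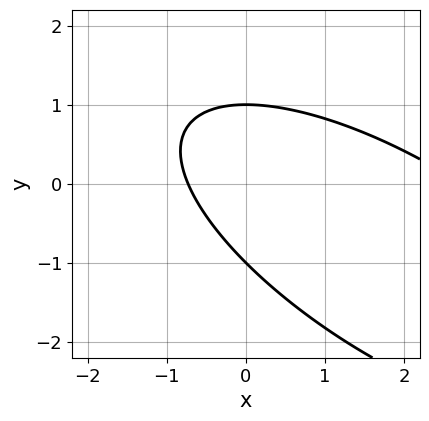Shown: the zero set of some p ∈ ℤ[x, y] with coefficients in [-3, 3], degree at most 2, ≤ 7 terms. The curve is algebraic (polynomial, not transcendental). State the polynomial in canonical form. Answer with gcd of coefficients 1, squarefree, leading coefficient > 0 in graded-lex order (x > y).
1. Degree: no degree-1 curve has this shape, so deg p = 2.
2. Against the integer gridlines: the y-axis gridline crossings are at y ∈ {-1, 1}.
3. The integer polynomial consistent with all of this is the stated p.

x^2 + 2*x*y + 2*y^2 - 2*x - 2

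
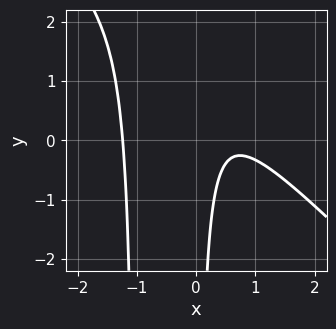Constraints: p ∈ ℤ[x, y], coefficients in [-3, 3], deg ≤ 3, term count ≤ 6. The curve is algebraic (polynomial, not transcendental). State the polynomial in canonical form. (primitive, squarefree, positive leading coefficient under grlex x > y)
3*x^3 + 3*x^2*y + 3*x*y - 3*x + 2

(a) Degree: no degree-2 curve has this shape, so deg p = 3.
(b) Reading off the gridlines: the curve avoids every integer y-axis point in the box.
(c) Fitting integer coefficients to these (and the overall shape) gives p.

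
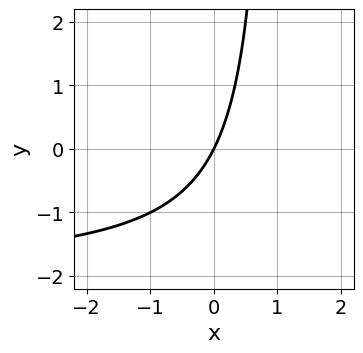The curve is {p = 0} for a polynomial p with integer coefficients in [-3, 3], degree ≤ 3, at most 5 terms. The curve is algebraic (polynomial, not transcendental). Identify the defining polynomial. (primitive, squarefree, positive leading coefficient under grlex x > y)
Degree: a generic line meets the curve in up to 2 points, so deg p = 2.
From the visible intercepts: it crosses the y-axis at the gridline y = 0; one x-axis crossing is at x = 0.
These observations pin down the coefficients.

x*y + 2*x - y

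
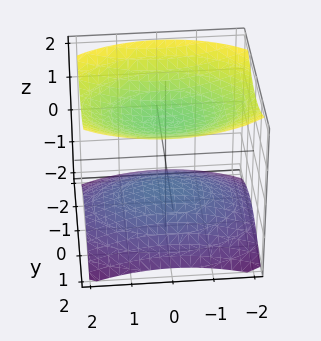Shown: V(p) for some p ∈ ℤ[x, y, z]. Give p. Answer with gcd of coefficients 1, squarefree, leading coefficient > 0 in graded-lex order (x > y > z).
1. I count 2 distinct pieces. They look like related sheets of one shape, so recover p as a whole.
2. The degree is 2 — two sheets facing apart; a quadric.
3. Symmetries: it's symmetric under x → −x, forcing even powers of x; it's symmetric under y → −y, forcing even powers of y; it's symmetric under z → −z, forcing even powers of z.
4. Observable constraints: no x-intercept at any integer in the box; among the integer gridlines, it crosses the z-axis at z ∈ {-1, 1}; no y-intercept at any integer in the box.
5. Solving for integer coefficients yields p as stated.

x^2 + 2*y^2 - 3*z^2 + 3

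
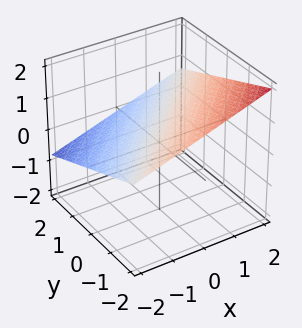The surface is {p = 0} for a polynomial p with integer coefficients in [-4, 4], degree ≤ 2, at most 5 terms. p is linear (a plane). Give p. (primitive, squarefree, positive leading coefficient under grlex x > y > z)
First, deg p = 1.
Then, checking where it meets the axes: it meets the y-axis at y = 2 (among the integer gridlines); it meets the x-axis at x = -2 (among the integer gridlines).
Finally, fitting integer coefficients to these (and the overall shape) gives p.

x - y - 3*z + 2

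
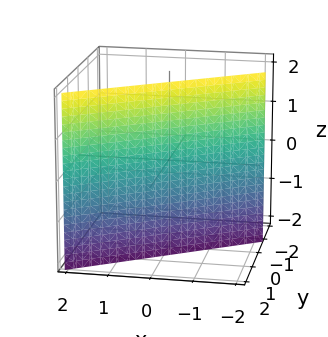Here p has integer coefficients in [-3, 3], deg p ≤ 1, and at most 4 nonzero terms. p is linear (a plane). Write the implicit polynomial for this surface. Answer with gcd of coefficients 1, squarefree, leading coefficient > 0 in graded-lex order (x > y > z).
2*x - 3*y + 2

1. The degree is 1 — every cross-section is a straight line — this is a plane.
2. From the visible intercepts: one x-axis crossing is at x = -1; the surface avoids every integer z-axis point in the box.
3. Together with the visible shape, these determine p as stated.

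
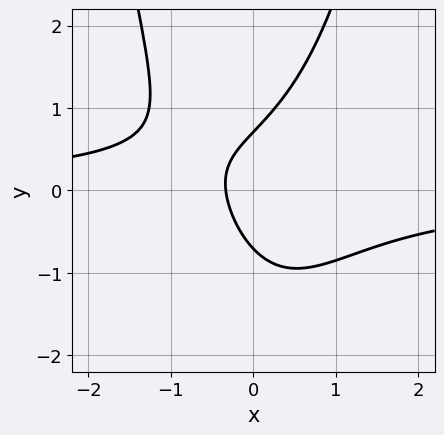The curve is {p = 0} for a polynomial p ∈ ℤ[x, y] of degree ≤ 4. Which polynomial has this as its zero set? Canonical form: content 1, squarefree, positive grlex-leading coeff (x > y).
3*x^2*y - 2*y^2 + 3*x + 1

First, the degree is 3 — the shape is more complex than any degree-2 curve.
Finally, solving for integer coefficients yields p as stated.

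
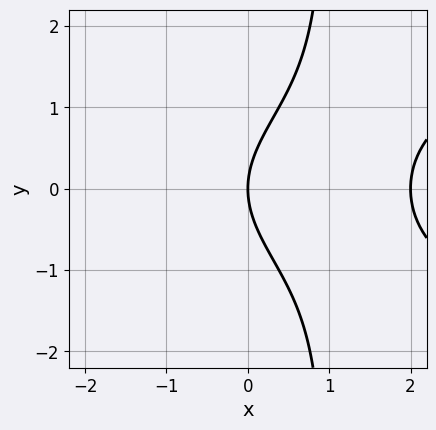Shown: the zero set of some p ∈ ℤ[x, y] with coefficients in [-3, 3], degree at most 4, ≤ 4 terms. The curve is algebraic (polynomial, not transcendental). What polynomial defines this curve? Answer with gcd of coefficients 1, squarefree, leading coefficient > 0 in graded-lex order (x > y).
x*y^2 - x^2 - y^2 + 2*x

1. Degree: no degree-2 curve has this shape, so deg p = 3.
2. Symmetries: it's symmetric under y → −y, forcing even powers of y.
3. Reading off the gridlines: it crosses the y-axis at the gridline y = 0; among the integer gridlines, it crosses the x-axis at x ∈ {0, 2}.
4. Solving for integer coefficients yields p as stated.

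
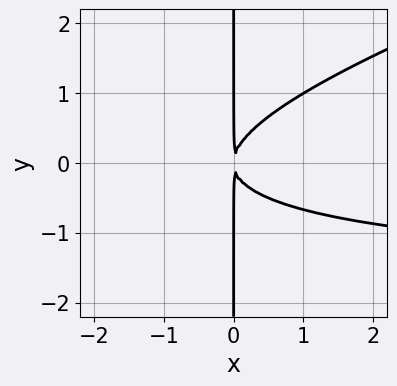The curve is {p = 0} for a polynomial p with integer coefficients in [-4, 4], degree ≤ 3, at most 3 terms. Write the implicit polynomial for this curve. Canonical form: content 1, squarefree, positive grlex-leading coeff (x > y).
1. The degree is 3 — a generic line meets the curve in up to 3 points.
2. Observable constraints: every point of the y-axis in the box is on the curve.
3. Solving for integer coefficients yields p as stated.

x^2*y - 3*x*y^2 + 2*x^2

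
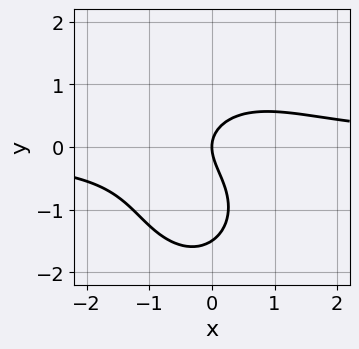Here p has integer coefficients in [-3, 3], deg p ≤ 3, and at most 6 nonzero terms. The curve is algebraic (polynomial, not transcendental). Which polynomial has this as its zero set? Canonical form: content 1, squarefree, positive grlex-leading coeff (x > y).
1. deg p = 3. No degree-2 curve has this shape.
2. Observable constraints: one y-axis crossing is at y = 0; one x-axis crossing is at x = 0.
3. The integer polynomial consistent with all of this is the stated p.

3*x^2*y + 2*y^3 + 3*y^2 - 3*x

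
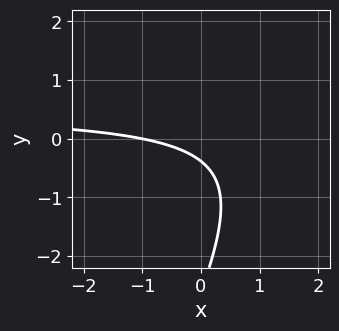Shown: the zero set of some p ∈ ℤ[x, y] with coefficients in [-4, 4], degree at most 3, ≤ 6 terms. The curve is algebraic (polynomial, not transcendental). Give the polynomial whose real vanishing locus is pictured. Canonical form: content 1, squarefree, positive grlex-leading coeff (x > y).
Degree: the shape is more complex than any degree-1 curve, so deg p = 2.
Checking where it meets the axes: it meets the x-axis at x = -1 (among the integer gridlines).
Assembling these constraints gives the stated polynomial.

2*x*y - y^2 - x - 3*y - 1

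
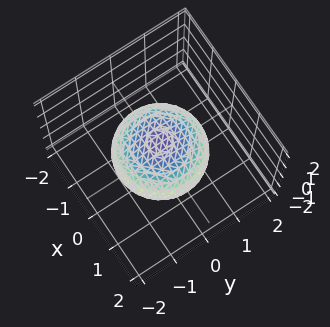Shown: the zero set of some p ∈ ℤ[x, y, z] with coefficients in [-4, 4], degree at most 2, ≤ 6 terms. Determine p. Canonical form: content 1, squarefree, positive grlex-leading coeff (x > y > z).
2*x^2 + 2*y^2 + 3*z^2 - 3

First, degree: the shape is more complex than any degree-1 surface, so deg p = 2.
Then, symmetries: every cross-section ⟂ z is a circle, so x, y appear only via x² + y².
Then, from the axis intercepts and sections: the z-axis gridline crossings are at z ∈ {-1, 1}; a circular section at z = 0 has radius between 1 and 2.
Finally, assembling these constraints gives the stated polynomial.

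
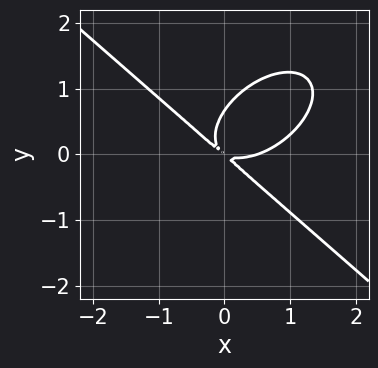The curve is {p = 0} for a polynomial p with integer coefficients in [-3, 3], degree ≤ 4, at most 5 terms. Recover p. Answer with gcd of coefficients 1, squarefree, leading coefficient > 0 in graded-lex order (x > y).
(a) Degree: a generic line meets the curve in up to 3 points, so deg p = 3.
(b) Matching integer coefficients to the picture gives p.

2*x^3 + 3*y^3 - x^2 - 3*x*y - 2*y^2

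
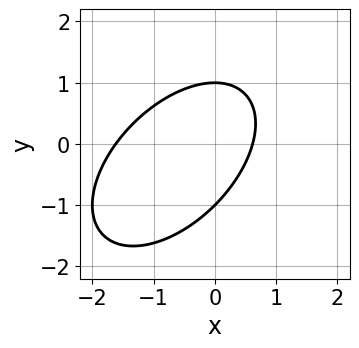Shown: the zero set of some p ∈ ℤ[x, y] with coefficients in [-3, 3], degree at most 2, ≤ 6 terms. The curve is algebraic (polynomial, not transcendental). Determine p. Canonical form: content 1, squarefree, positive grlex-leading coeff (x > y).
x^2 - x*y + y^2 + x - 1

1. The degree is 2 — the shape is more complex than any degree-1 curve.
2. From the axis intercepts and sections: among the integer gridlines, it crosses the y-axis at y ∈ {-1, 1}.
3. Matching integer coefficients to the picture gives p.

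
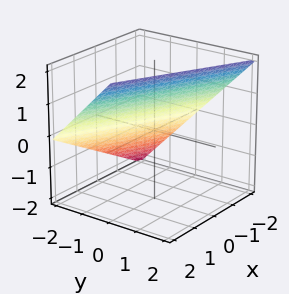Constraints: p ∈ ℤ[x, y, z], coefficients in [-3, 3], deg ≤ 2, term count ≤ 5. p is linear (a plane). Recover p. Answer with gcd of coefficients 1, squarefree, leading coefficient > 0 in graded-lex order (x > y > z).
1. deg p = 1.
2. From the visible intercepts: one z-axis crossing is at z = 1; one x-axis crossing is at x = -2; one y-axis crossing is at y = -1.
3. The integer polynomial consistent with all of this is the stated p.

x + 2*y - 2*z + 2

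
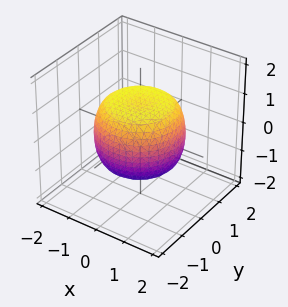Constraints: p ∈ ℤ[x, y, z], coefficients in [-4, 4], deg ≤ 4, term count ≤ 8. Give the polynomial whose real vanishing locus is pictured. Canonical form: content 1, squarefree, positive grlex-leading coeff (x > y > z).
2*x^4 + 4*x^2*y^2 + 2*y^4 - 2*x^2 - 2*y^2 + 3*z^2 - 3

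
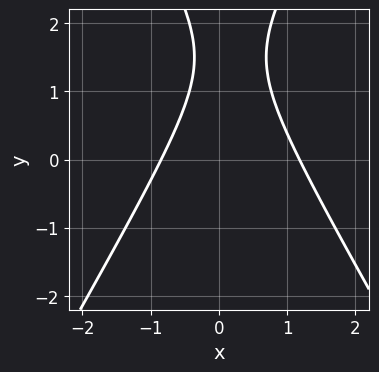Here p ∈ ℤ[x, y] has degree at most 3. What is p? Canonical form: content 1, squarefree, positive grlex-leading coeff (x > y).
(a) The degree is 2 — the shape is more complex than any degree-1 curve.
(b) Reading off the gridlines: the curve avoids every integer y-axis point in the box.
(c) Solving for integer coefficients yields p as stated.

3*x^2 - y^2 - x + 3*y - 3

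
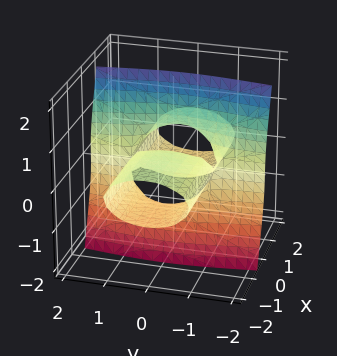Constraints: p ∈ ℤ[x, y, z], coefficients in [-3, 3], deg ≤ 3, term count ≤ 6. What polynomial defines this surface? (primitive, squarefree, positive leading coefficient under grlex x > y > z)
x*y^2 + 3*x*z^2 - z^3 - x

deg p = 3.
Checking where it meets the axes: it crosses the x-axis at the gridline x = 0; it meets the z-axis at z = 0 (among the integer gridlines); every point of the y-axis in the box is on the surface.
These observations pin down the coefficients.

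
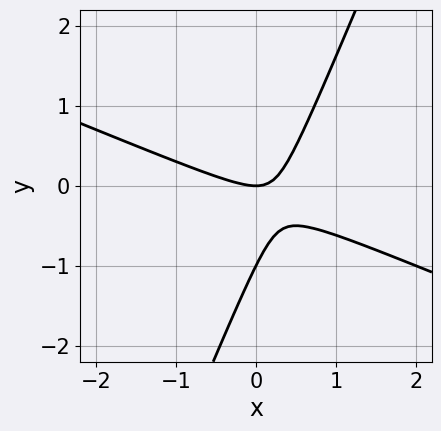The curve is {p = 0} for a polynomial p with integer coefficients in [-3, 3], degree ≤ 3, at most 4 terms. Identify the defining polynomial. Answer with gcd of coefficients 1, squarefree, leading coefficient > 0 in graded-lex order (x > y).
(a) The degree is 2 — a generic line meets the curve in up to 2 points.
(b) Checking where it meets the axes: the y-axis gridline crossings are at y ∈ {-1, 0}; one x-axis crossing is at x = 0.
(c) Putting this together gives p.

x^2 + 2*x*y - y^2 - y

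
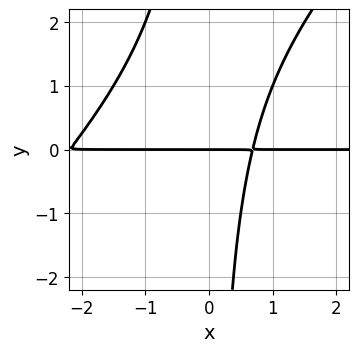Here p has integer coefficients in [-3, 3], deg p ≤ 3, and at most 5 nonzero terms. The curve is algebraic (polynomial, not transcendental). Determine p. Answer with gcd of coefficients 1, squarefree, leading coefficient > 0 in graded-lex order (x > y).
(a) Degree: no degree-2 curve has this shape, so deg p = 3.
(b) From the visible intercepts: it crosses the y-axis at the gridline y = 0; the visible x-axis segment lies entirely on the curve.
(c) These observations pin down the coefficients.

2*x^2*y - 2*x*y^2 + 3*x*y - 3*y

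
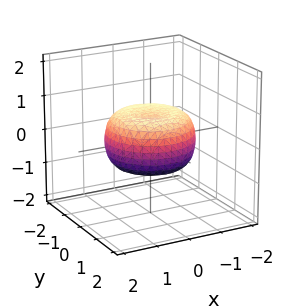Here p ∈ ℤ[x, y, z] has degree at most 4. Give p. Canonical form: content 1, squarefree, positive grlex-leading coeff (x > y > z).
x^4 + 2*x^2*y^2 + y^4 - x^2 - y^2 + 2*z^2 - 1

(a) deg p = 4.
(b) Symmetries: the z-axis is an axis of rotation, so x and y enter only as x² + y².
(c) From the visible intercepts: a circular section at z = 0 has radius between 1 and 2.
(d) These observations pin down the coefficients.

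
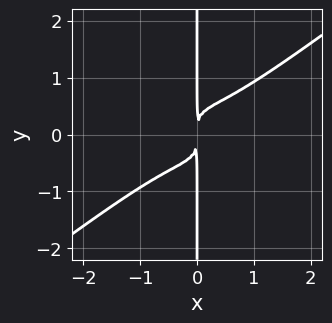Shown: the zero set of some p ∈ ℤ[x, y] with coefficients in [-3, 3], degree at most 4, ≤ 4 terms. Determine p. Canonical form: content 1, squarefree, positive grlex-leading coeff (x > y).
3*x^4 - 3*x^2*y^2 - 3*x*y^3 + 2*x^2

Degree: a generic line meets the curve in up to 4 points, so deg p = 4.
From the visible intercepts: every point of the y-axis in the box is on the curve.
Matching integer coefficients to the picture gives p.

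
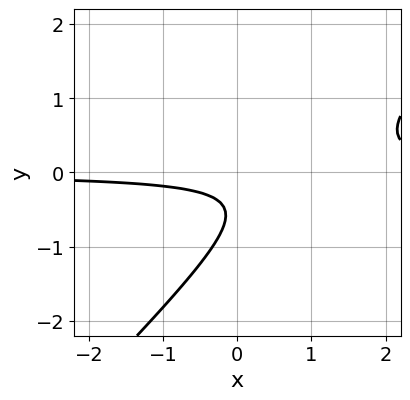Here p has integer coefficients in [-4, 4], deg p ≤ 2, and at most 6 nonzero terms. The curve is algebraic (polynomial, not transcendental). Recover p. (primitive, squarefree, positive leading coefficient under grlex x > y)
3*x*y - 3*y^2 - 3*y - 1

First, deg p = 2.
Next, against the integer gridlines: the curve avoids every integer x-axis point in the box; the curve avoids every integer y-axis point in the box.
Finally, matching integer coefficients to the picture gives p.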